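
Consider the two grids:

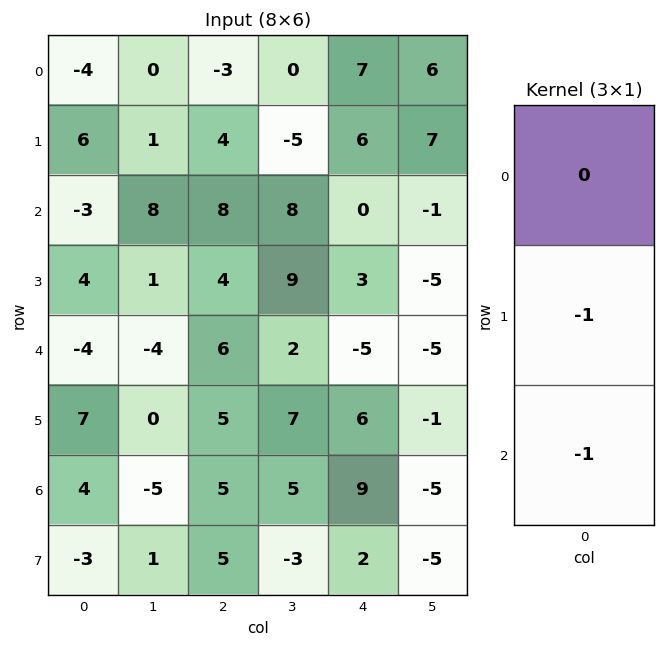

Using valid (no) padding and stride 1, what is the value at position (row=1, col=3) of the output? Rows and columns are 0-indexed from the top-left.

The receptive field on the input at this output position is [-5 / 8 / 9]. Elementwise product with the kernel and sum: 8·-1 + 9·-1.

-17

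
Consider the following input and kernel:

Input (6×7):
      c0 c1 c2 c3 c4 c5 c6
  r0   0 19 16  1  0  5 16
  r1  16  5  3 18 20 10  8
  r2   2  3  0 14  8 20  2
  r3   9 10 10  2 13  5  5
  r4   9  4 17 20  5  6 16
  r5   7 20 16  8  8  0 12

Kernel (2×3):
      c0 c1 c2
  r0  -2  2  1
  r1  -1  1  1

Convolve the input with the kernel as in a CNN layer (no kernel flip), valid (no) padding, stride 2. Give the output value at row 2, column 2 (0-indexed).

22

The receptive field on the input at this output position is [5 6 16 / 8 0 12]. Elementwise product with the kernel and sum: 5·-2 + 6·2 + 16·1 + 8·-1 + 0·1 + 12·1.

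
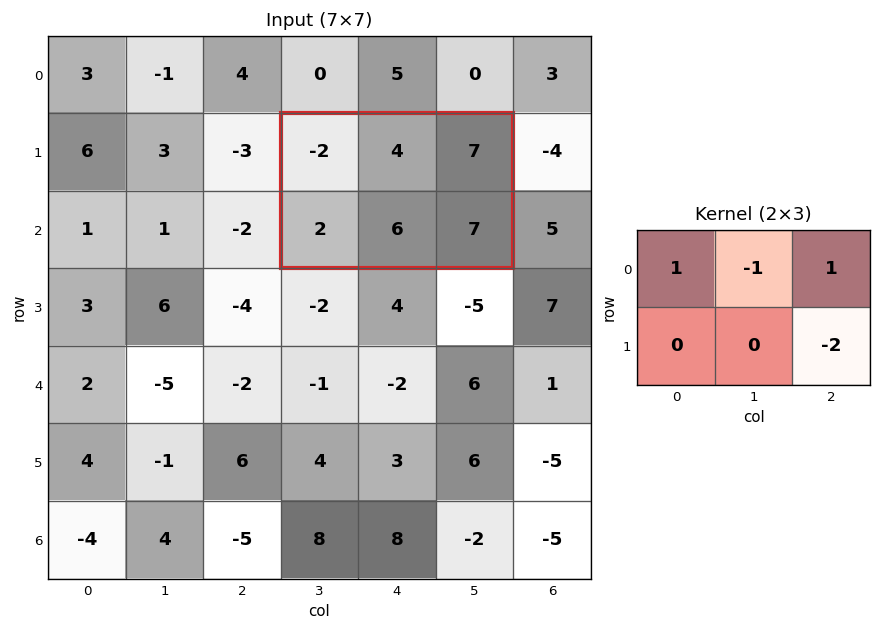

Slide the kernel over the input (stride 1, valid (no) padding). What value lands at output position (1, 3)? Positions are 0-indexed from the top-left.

-13

The receptive field on the input at this output position is [-2 4 7 / 2 6 7]. Elementwise product with the kernel and sum: -2·1 + 4·-1 + 7·1 + 7·-2.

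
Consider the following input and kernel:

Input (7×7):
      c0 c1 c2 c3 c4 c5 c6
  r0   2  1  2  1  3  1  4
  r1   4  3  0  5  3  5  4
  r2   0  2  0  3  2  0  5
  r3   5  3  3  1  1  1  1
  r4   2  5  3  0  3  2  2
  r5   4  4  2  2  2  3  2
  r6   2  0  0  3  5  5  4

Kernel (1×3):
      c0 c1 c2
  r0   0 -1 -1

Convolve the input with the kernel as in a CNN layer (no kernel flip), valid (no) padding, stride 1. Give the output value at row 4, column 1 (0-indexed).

-3

The receptive field on the input at this output position is [5 3 0]. Elementwise product with the kernel and sum: 3·-1 + 0·-1.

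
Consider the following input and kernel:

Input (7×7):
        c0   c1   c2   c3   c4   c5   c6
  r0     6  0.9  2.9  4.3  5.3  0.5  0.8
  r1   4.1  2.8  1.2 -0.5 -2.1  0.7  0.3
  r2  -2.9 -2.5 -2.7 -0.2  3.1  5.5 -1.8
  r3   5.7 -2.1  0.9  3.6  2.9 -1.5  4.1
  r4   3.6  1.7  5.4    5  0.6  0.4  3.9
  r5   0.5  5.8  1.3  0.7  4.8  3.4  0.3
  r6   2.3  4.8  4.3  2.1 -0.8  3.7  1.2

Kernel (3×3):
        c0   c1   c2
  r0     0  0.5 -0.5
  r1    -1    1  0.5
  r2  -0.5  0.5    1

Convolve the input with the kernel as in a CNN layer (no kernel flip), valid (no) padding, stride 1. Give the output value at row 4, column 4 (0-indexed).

0.45

The receptive field on the input at this output position is [0.6 0.4 3.9 / 4.8 3.4 0.3 / -0.8 3.7 1.2]. Elementwise product with the kernel and sum: 0.4·0.5 + 3.9·-0.5 + 4.8·-1 + 3.4·1 + 0.3·0.5 + -0.8·-0.5 + 3.7·0.5 + 1.2·1.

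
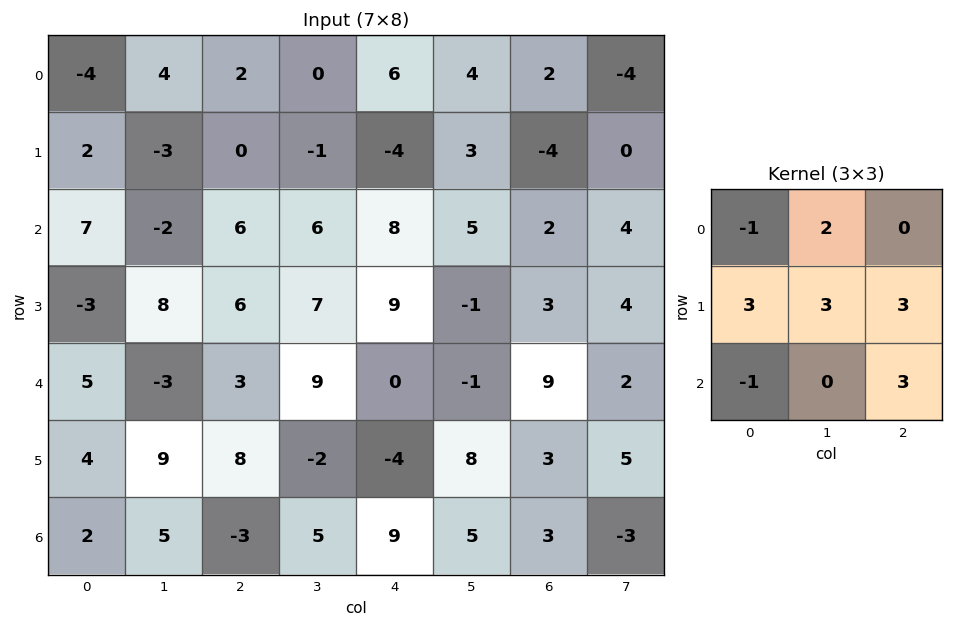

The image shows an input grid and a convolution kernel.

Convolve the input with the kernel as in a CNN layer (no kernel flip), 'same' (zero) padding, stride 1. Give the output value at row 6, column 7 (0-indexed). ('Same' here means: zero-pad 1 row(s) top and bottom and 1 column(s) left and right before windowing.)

The receptive field on the zero-padded input at this output position is [3 5 0 / 3 -3 0 / 0 0 0]. Elementwise product with the kernel and sum: 3·-1 + 5·2 + 3·3 + -3·3 + 0·3 + 0·-1 + 0·3.

7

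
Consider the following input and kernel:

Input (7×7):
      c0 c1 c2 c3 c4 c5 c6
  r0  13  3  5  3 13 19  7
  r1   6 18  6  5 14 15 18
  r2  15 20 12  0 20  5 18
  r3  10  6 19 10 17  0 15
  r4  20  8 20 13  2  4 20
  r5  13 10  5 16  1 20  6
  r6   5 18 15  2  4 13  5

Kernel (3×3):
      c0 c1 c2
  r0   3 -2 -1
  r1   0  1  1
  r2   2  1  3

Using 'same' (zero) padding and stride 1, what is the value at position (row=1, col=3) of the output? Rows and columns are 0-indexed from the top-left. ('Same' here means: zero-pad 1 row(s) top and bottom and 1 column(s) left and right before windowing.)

99

The receptive field on the zero-padded input at this output position is [5 3 13 / 6 5 14 / 12 0 20]. Elementwise product with the kernel and sum: 5·3 + 3·-2 + 13·-1 + 5·1 + 14·1 + 12·2 + 0·1 + 20·3.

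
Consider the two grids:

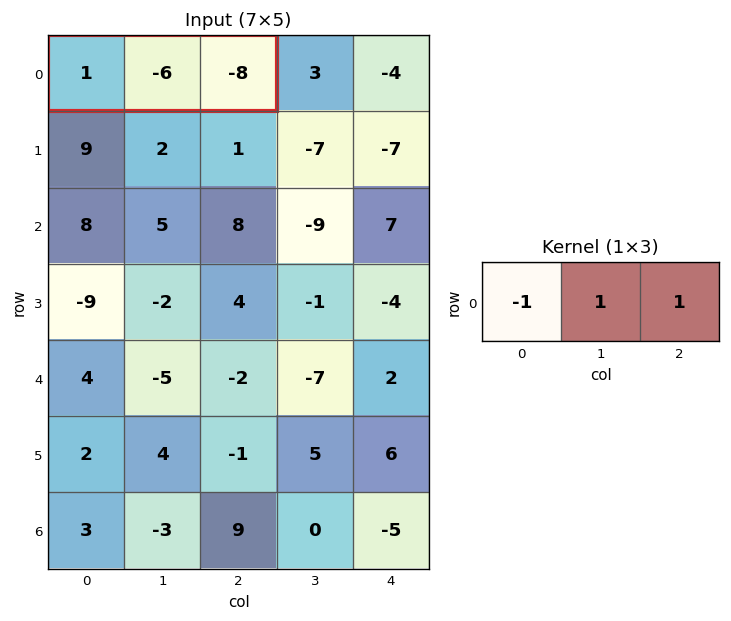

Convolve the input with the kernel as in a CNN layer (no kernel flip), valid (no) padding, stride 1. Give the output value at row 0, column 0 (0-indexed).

-15

The receptive field on the input at this output position is [1 -6 -8]. Elementwise product with the kernel and sum: 1·-1 + -6·1 + -8·1.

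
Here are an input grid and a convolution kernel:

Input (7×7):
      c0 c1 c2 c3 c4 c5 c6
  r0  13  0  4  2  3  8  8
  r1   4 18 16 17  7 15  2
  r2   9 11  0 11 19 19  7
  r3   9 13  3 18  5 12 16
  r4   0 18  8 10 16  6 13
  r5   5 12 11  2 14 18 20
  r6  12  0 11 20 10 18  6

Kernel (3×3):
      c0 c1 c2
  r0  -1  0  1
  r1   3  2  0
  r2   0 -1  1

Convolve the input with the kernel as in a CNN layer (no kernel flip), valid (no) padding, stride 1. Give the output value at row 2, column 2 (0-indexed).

70

The receptive field on the input at this output position is [0 11 19 / 3 18 5 / 8 10 16]. Elementwise product with the kernel and sum: 0·-1 + 19·1 + 3·3 + 18·2 + 10·-1 + 16·1.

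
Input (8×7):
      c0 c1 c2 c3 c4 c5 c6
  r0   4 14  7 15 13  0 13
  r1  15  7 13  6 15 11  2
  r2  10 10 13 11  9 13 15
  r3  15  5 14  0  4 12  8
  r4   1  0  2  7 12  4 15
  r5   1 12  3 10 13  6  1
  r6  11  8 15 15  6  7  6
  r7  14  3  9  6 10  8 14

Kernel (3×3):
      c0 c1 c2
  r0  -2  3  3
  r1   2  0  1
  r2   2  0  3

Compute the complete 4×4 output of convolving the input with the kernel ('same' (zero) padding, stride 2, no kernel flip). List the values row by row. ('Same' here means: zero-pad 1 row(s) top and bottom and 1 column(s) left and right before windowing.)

35 75 75 22
91 84 137 34
96 93 104 20
56 70 110 21

Output[0,0]: The receptive field on the zero-padded input at this output position is [0 0 0 / 0 4 14 / 0 15 7]. Elementwise product with the kernel and sum: 0·-2 + 0·3 + 0·3 + 0·2 + 14·1 + 0·2 + 7·3.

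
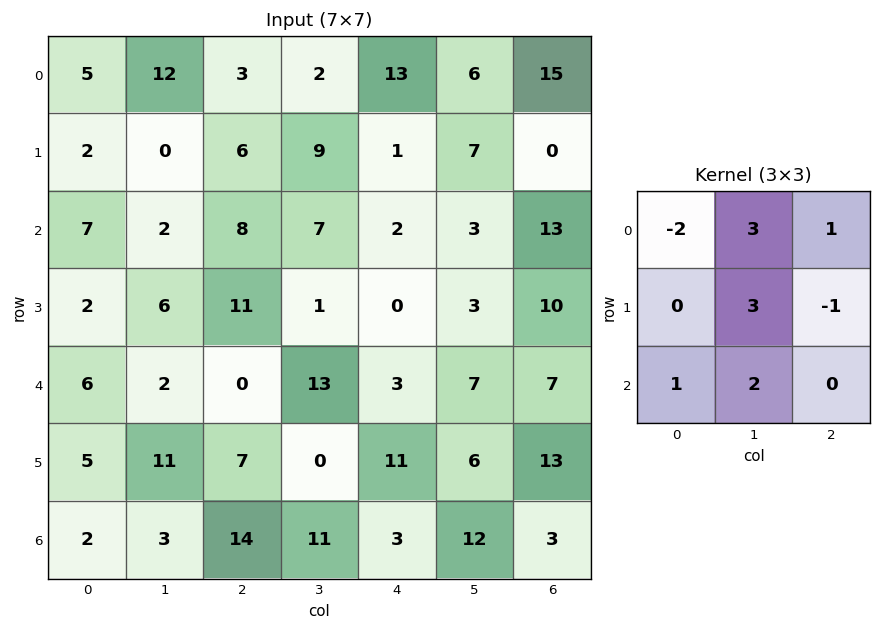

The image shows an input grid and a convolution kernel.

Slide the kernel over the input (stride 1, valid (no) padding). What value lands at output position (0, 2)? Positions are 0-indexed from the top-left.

The receptive field on the input at this output position is [3 2 13 / 6 9 1 / 8 7 2]. Elementwise product with the kernel and sum: 3·-2 + 2·3 + 13·1 + 9·3 + 1·-1 + 8·1 + 7·2.

61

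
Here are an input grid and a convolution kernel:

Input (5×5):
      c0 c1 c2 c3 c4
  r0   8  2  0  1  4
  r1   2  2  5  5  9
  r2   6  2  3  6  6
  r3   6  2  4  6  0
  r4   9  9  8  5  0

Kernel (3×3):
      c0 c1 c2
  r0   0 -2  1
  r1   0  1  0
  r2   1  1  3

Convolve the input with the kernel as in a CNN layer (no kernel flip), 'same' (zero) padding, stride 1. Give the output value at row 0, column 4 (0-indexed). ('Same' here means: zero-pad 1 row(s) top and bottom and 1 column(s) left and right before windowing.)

The receptive field on the zero-padded input at this output position is [0 0 0 / 1 4 0 / 5 9 0]. Elementwise product with the kernel and sum: 0·-2 + 0·1 + 4·1 + 5·1 + 9·1 + 0·3.

18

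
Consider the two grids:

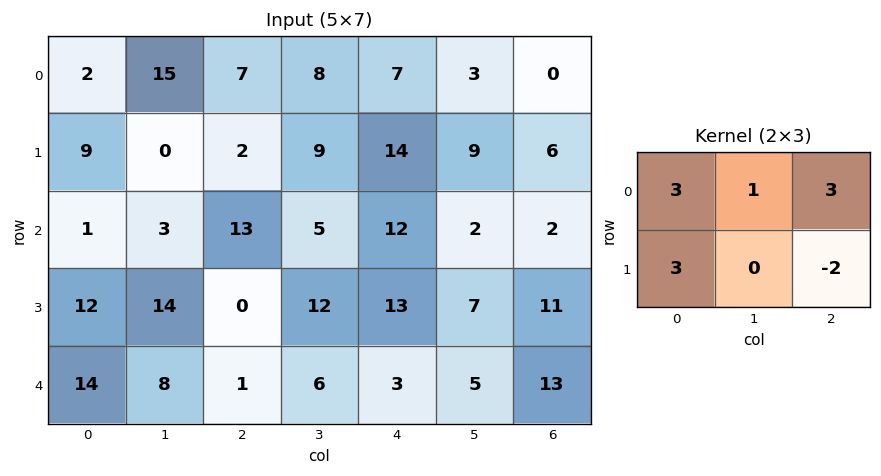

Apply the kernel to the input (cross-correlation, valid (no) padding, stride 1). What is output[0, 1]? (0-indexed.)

The receptive field on the input at this output position is [15 7 8 / 0 2 9]. Elementwise product with the kernel and sum: 15·3 + 7·1 + 8·3 + 0·3 + 9·-2.

58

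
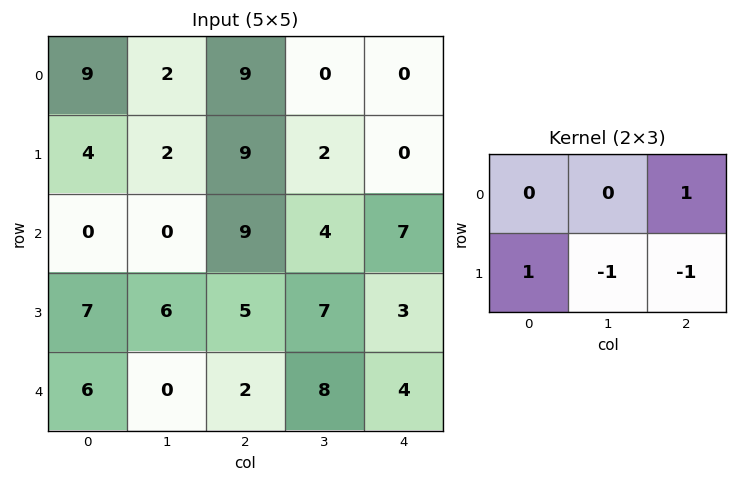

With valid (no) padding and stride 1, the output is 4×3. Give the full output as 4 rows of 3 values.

Output[0,0]: The receptive field on the input at this output position is [9 2 9 / 4 2 9]. Elementwise product with the kernel and sum: 9·1 + 4·1 + 2·-1 + 9·-1.
Output[0,1]: The receptive field on the input at this output position is [2 9 0 / 2 9 2]. Elementwise product with the kernel and sum: 0·1 + 2·1 + 9·-1 + 2·-1.

2 -9 7
0 -11 -2
5 -2 2
9 -3 -7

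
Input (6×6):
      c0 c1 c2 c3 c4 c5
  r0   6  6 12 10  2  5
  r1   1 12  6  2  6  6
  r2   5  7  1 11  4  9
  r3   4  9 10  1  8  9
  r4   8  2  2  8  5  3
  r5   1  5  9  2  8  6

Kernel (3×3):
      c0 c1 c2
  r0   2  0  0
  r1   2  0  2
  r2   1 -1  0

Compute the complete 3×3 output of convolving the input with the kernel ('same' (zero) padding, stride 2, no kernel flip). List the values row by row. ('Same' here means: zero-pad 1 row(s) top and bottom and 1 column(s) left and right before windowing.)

11 38 26
10 59 37
3 34 18

Output[0,0]: The receptive field on the zero-padded input at this output position is [0 0 0 / 0 6 6 / 0 1 12]. Elementwise product with the kernel and sum: 0·2 + 0·2 + 6·2 + 0·1 + 1·-1.
Output[0,1]: The receptive field on the zero-padded input at this output position is [0 0 0 / 6 12 10 / 12 6 2]. Elementwise product with the kernel and sum: 0·2 + 6·2 + 10·2 + 12·1 + 6·-1.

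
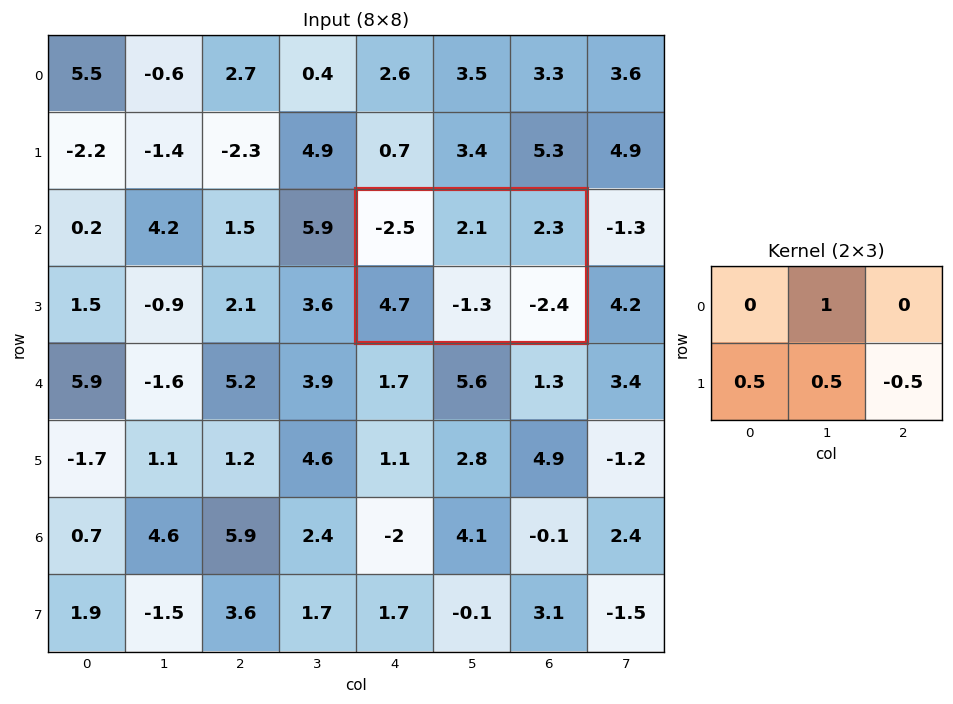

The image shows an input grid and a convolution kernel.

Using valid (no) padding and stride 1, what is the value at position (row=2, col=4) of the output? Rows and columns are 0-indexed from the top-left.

5

The receptive field on the input at this output position is [-2.5 2.1 2.3 / 4.7 -1.3 -2.4]. Elementwise product with the kernel and sum: 2.1·1 + 4.7·0.5 + -1.3·0.5 + -2.4·-0.5.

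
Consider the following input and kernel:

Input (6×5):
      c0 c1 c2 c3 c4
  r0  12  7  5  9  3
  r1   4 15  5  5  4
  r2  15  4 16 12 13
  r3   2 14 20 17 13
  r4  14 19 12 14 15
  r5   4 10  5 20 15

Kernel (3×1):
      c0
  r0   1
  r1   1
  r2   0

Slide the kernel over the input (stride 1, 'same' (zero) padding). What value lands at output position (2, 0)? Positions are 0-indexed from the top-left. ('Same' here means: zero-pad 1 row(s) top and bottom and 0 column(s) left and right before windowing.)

The receptive field on the zero-padded input at this output position is [4 / 15 / 2]. Elementwise product with the kernel and sum: 4·1 + 15·1.

19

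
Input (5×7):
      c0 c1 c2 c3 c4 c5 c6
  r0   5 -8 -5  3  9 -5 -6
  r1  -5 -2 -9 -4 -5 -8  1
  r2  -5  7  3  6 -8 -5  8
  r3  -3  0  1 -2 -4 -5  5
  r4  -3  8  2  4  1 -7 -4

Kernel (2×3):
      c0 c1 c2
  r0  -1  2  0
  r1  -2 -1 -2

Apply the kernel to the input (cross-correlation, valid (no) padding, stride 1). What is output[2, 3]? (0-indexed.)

The receptive field on the input at this output position is [6 -8 -5 / -2 -4 -5]. Elementwise product with the kernel and sum: 6·-1 + -8·2 + -2·-2 + -4·-1 + -5·-2.

-4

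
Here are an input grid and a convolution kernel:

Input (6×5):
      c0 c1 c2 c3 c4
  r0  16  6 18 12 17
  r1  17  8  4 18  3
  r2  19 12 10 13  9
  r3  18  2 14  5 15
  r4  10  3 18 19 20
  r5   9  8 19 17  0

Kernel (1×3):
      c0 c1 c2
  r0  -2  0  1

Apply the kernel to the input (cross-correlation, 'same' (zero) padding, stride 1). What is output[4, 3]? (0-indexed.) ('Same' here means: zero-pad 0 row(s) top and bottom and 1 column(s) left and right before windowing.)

-16

The receptive field on the zero-padded input at this output position is [18 19 20]. Elementwise product with the kernel and sum: 18·-2 + 20·1.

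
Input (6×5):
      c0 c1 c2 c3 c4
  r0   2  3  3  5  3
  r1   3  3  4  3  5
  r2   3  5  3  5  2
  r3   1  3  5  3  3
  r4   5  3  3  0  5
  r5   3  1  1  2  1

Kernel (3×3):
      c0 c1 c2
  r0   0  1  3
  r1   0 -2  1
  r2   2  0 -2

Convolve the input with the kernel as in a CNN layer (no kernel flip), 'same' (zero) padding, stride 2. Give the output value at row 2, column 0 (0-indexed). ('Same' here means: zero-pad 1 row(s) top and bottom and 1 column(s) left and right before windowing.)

1

The receptive field on the zero-padded input at this output position is [0 1 3 / 0 5 3 / 0 3 1]. Elementwise product with the kernel and sum: 1·1 + 3·3 + 5·-2 + 3·1 + 0·2 + 1·-2.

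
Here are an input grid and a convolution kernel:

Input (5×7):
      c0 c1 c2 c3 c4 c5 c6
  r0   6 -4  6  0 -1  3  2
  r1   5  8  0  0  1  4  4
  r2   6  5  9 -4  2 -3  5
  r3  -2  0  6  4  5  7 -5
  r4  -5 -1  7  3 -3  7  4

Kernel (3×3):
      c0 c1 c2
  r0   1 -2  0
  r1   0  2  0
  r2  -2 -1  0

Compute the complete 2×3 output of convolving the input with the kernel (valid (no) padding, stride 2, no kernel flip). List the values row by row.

13 -8 0
7 8 21

Output[0,0]: The receptive field on the input at this output position is [6 -4 6 / 5 8 0 / 6 5 9]. Elementwise product with the kernel and sum: 6·1 + -4·-2 + 8·2 + 6·-2 + 5·-1.
Output[0,1]: The receptive field on the input at this output position is [6 0 -1 / 0 0 1 / 9 -4 2]. Elementwise product with the kernel and sum: 6·1 + 0·-2 + 0·2 + 9·-2 + -4·-1.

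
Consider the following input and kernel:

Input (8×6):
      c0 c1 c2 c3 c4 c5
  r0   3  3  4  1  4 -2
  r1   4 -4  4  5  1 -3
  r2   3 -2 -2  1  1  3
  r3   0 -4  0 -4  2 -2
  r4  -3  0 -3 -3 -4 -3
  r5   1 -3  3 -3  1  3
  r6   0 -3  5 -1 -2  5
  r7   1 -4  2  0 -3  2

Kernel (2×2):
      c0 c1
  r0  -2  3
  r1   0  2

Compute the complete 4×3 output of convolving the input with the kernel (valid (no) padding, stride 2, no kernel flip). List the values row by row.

Output[0,0]: The receptive field on the input at this output position is [3 3 / 4 -4]. Elementwise product with the kernel and sum: 3·-2 + 3·3 + -4·2.

-5 5 -20
-20 -1 3
0 -9 5
-17 -13 23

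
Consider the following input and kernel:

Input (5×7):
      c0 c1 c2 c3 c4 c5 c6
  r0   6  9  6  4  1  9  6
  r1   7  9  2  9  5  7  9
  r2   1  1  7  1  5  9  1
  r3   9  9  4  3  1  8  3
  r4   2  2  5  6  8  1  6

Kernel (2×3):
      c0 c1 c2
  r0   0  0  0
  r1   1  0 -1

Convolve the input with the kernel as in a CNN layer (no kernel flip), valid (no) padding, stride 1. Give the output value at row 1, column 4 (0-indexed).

The receptive field on the input at this output position is [5 7 9 / 5 9 1]. Elementwise product with the kernel and sum: 5·1 + 1·-1.

4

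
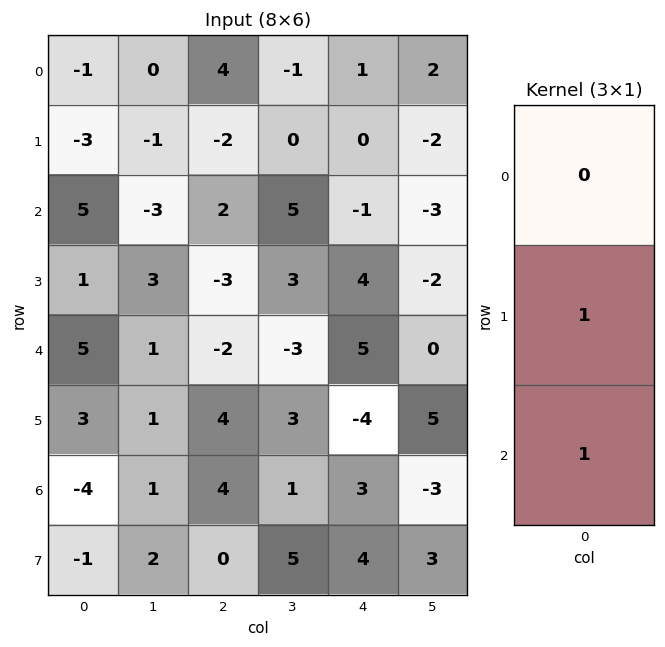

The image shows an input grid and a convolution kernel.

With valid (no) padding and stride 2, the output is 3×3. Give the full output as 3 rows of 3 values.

2 0 -1
6 -5 9
-1 8 -1

Output[0,0]: The receptive field on the input at this output position is [-1 / -3 / 5]. Elementwise product with the kernel and sum: -3·1 + 5·1.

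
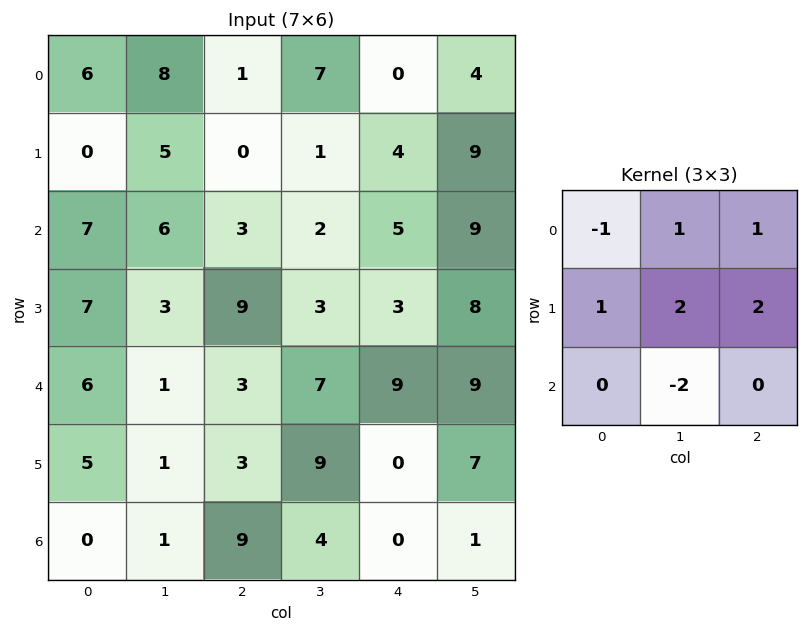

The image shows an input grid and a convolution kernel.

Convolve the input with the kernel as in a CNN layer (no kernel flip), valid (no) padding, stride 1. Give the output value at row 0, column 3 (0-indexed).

The receptive field on the input at this output position is [7 0 4 / 1 4 9 / 2 5 9]. Elementwise product with the kernel and sum: 7·-1 + 0·1 + 4·1 + 1·1 + 4·2 + 9·2 + 5·-2.

14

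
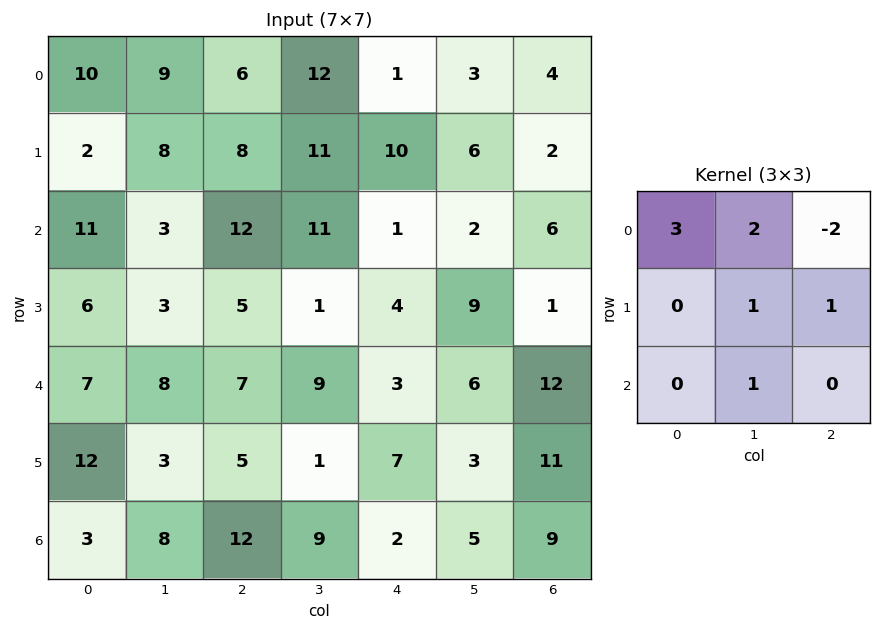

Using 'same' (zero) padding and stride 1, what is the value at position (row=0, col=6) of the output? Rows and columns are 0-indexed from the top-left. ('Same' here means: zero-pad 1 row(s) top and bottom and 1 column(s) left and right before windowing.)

6

The receptive field on the zero-padded input at this output position is [0 0 0 / 3 4 0 / 6 2 0]. Elementwise product with the kernel and sum: 0·3 + 0·2 + 0·-2 + 4·1 + 0·1 + 2·1.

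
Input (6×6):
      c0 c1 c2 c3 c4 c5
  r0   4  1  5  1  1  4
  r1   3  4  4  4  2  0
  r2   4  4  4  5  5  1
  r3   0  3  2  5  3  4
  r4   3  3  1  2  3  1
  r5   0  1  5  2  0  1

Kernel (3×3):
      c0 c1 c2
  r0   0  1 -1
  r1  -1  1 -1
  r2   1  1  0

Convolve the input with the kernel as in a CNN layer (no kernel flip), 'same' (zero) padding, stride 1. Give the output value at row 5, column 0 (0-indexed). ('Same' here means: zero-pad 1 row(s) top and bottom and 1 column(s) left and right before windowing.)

-1

The receptive field on the zero-padded input at this output position is [0 3 3 / 0 0 1 / 0 0 0]. Elementwise product with the kernel and sum: 3·1 + 3·-1 + 0·-1 + 0·1 + 1·-1 + 0·1 + 0·1.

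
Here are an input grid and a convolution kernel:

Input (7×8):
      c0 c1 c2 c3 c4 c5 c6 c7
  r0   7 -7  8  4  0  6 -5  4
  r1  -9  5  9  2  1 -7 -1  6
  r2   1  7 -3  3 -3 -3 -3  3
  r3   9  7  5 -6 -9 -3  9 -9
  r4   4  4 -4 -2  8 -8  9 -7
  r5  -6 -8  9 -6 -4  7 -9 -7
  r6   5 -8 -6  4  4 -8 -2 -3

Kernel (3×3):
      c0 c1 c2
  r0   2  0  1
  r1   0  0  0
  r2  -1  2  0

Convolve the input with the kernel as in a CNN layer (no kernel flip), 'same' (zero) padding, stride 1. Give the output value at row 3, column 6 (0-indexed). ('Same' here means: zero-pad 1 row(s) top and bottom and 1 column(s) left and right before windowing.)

23

The receptive field on the zero-padded input at this output position is [-3 -3 3 / -3 9 -9 / -8 9 -7]. Elementwise product with the kernel and sum: -3·2 + 3·1 + -8·-1 + 9·2.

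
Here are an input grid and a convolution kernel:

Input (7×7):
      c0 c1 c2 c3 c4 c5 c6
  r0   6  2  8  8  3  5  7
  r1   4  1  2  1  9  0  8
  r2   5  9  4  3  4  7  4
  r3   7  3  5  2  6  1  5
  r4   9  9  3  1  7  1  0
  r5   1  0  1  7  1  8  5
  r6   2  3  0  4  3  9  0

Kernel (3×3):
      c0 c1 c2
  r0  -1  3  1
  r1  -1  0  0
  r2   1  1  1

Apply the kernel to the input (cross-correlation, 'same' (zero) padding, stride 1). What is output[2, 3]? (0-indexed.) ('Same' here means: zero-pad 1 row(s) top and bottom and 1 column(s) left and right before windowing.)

19

The receptive field on the zero-padded input at this output position is [2 1 9 / 4 3 4 / 5 2 6]. Elementwise product with the kernel and sum: 2·-1 + 1·3 + 9·1 + 4·-1 + 5·1 + 2·1 + 6·1.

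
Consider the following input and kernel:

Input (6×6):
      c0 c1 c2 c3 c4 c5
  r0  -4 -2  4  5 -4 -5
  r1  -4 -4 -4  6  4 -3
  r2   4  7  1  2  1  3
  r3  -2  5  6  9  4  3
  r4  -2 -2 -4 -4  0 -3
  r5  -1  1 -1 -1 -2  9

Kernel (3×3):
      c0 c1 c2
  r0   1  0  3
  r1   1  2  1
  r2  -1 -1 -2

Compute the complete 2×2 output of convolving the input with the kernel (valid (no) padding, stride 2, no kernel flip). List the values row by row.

-21 -1
33 40

Output[0,0]: The receptive field on the input at this output position is [-4 -2 4 / -4 -4 -4 / 4 7 1]. Elementwise product with the kernel and sum: -4·1 + 4·3 + -4·1 + -4·2 + -4·1 + 4·-1 + 7·-1 + 1·-2.
Output[0,1]: The receptive field on the input at this output position is [4 5 -4 / -4 6 4 / 1 2 1]. Elementwise product with the kernel and sum: 4·1 + -4·3 + -4·1 + 6·2 + 4·1 + 1·-1 + 2·-1 + 1·-2.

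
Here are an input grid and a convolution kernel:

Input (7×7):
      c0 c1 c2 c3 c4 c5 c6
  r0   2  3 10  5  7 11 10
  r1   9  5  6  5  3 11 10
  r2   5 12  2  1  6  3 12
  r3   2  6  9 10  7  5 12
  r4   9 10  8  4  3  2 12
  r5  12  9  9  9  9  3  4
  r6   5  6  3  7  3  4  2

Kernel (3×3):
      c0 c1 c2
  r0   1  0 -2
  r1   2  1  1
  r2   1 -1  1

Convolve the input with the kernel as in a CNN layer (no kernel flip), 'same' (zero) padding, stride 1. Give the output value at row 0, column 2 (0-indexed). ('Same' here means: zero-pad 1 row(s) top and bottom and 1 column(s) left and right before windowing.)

The receptive field on the zero-padded input at this output position is [0 0 0 / 3 10 5 / 5 6 5]. Elementwise product with the kernel and sum: 0·1 + 0·-2 + 3·2 + 10·1 + 5·1 + 5·1 + 6·-1 + 5·1.

25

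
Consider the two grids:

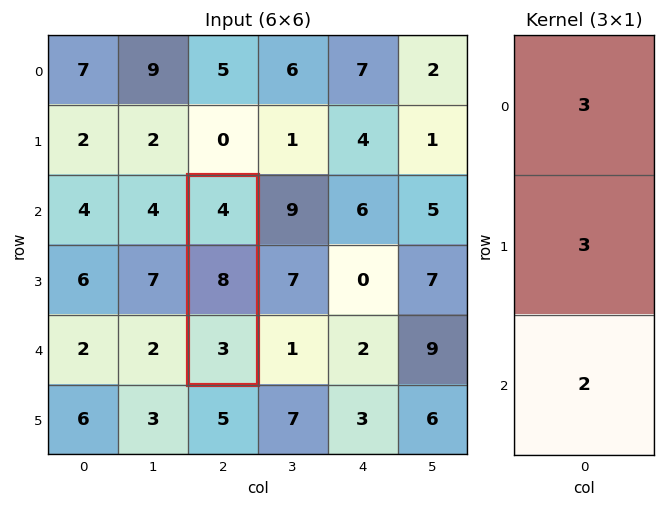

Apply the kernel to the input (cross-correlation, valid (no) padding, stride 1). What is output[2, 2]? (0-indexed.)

The receptive field on the input at this output position is [4 / 8 / 3]. Elementwise product with the kernel and sum: 4·3 + 8·3 + 3·2.

42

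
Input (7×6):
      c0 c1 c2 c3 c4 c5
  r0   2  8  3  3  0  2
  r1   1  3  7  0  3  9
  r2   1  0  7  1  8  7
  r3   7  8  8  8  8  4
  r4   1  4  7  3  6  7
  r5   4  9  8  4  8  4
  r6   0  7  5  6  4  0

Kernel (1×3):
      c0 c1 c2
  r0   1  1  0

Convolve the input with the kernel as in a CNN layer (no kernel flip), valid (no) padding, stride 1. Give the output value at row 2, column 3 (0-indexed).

9

The receptive field on the input at this output position is [1 8 7]. Elementwise product with the kernel and sum: 1·1 + 8·1.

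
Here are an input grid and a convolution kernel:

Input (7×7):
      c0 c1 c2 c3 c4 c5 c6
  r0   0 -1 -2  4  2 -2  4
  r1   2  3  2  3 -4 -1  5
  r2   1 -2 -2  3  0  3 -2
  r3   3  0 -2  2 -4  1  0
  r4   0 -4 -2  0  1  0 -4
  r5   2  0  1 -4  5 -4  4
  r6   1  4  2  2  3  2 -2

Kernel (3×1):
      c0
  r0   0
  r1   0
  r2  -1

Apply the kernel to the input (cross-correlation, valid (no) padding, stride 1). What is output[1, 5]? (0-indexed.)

-1

The receptive field on the input at this output position is [-1 / 3 / 1]. Elementwise product with the kernel and sum: 1·-1.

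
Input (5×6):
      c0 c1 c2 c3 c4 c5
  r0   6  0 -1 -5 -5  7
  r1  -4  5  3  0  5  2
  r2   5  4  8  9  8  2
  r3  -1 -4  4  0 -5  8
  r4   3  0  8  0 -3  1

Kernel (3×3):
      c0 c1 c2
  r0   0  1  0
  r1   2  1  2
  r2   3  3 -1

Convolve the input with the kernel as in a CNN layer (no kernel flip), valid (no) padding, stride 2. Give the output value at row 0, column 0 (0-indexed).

The receptive field on the input at this output position is [6 0 -1 / -4 5 3 / 5 4 8]. Elementwise product with the kernel and sum: 0·1 + -4·2 + 5·1 + 3·2 + 5·3 + 4·3 + 8·-1.

22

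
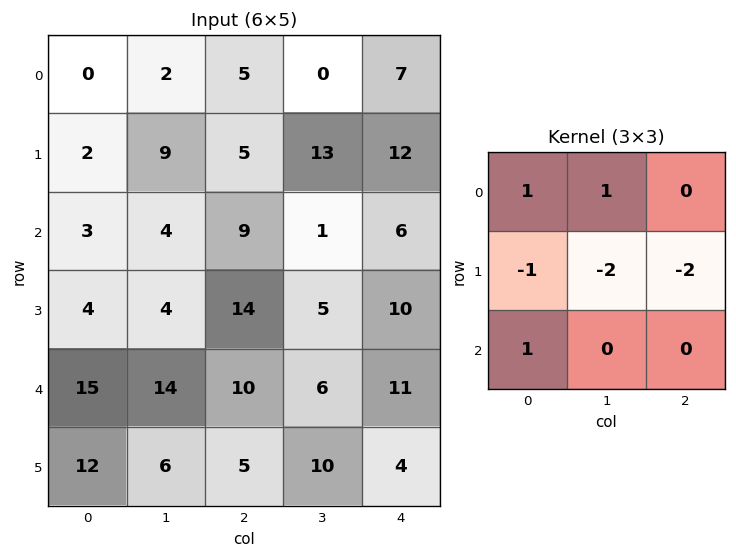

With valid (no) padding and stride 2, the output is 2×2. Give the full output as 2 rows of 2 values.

Output[0,0]: The receptive field on the input at this output position is [0 2 5 / 2 9 5 / 3 4 9]. Elementwise product with the kernel and sum: 0·1 + 2·1 + 2·-1 + 9·-2 + 5·-2 + 3·1.

-25 -41
-18 -24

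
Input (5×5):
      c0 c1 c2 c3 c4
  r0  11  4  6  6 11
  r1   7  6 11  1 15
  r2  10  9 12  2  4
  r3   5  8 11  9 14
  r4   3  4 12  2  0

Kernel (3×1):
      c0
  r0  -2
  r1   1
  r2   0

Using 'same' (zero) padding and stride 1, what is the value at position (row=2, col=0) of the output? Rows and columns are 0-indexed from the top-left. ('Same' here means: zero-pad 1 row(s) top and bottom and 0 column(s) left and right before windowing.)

-4

The receptive field on the zero-padded input at this output position is [7 / 10 / 5]. Elementwise product with the kernel and sum: 7·-2 + 10·1.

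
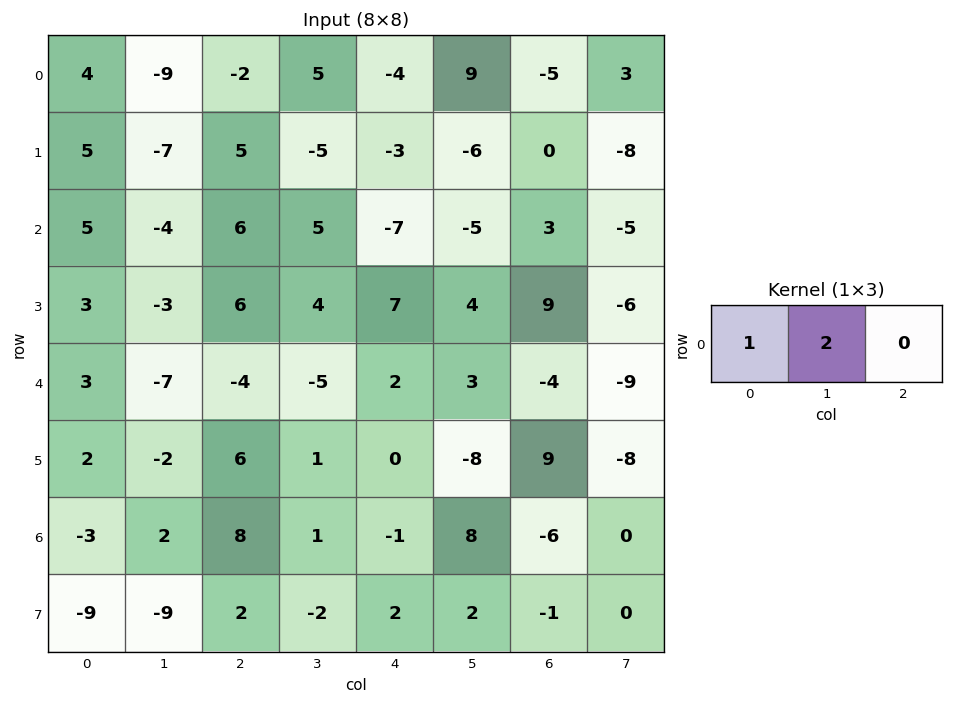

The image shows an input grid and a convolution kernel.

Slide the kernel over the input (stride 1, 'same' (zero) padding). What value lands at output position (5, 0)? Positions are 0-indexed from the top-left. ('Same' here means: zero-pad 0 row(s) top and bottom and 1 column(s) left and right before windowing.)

4

The receptive field on the zero-padded input at this output position is [0 2 -2]. Elementwise product with the kernel and sum: 0·1 + 2·2.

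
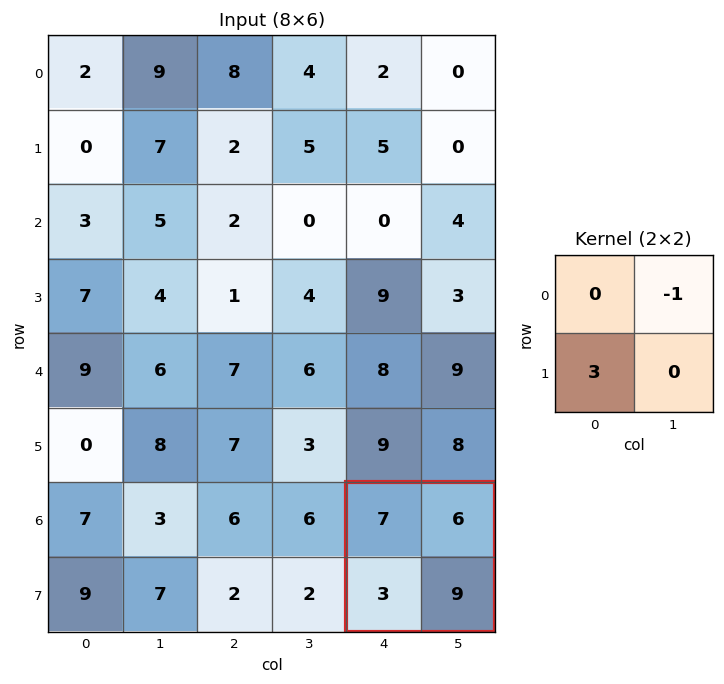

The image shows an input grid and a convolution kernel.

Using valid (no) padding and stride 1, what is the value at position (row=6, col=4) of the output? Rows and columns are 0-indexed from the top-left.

The receptive field on the input at this output position is [7 6 / 3 9]. Elementwise product with the kernel and sum: 6·-1 + 3·3.

3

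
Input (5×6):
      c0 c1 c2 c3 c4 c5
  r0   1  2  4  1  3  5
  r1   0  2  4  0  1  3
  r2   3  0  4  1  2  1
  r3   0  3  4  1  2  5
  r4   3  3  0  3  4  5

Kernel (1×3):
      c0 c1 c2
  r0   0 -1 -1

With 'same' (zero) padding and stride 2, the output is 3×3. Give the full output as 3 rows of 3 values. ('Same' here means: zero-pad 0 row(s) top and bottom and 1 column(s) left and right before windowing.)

-3 -5 -8
-3 -5 -3
-6 -3 -9

Output[0,0]: The receptive field on the zero-padded input at this output position is [0 1 2]. Elementwise product with the kernel and sum: 1·-1 + 2·-1.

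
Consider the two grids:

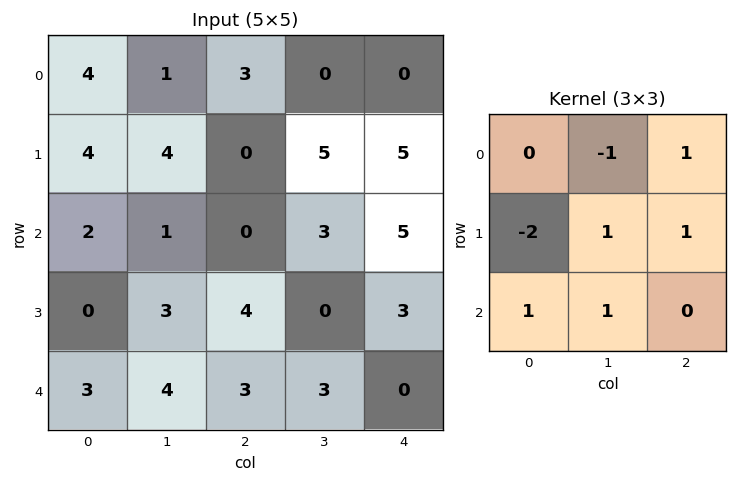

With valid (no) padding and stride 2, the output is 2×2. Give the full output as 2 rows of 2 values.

1 13
13 3

Output[0,0]: The receptive field on the input at this output position is [4 1 3 / 4 4 0 / 2 1 0]. Elementwise product with the kernel and sum: 1·-1 + 3·1 + 4·-2 + 4·1 + 0·1 + 2·1 + 1·1.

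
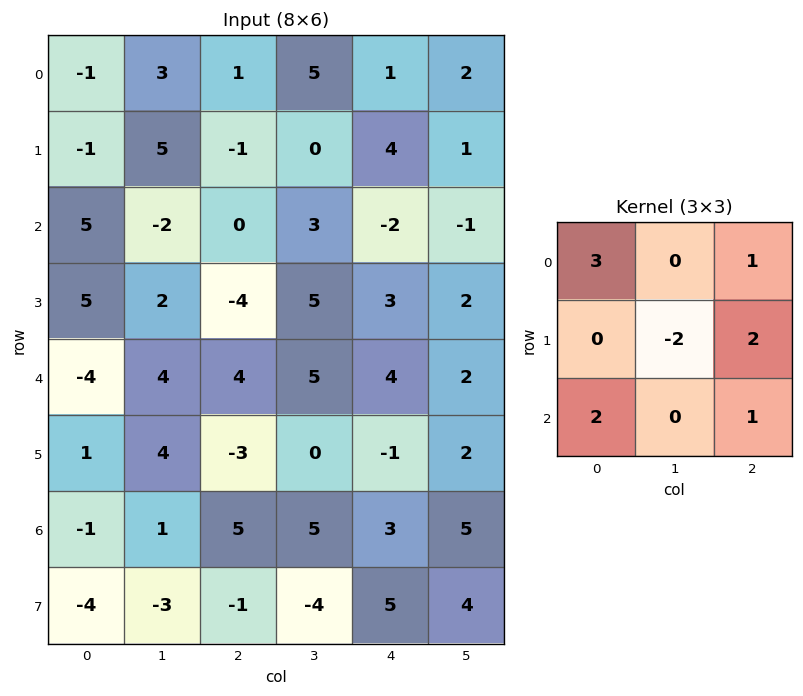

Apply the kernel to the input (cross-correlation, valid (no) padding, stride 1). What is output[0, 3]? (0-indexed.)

16

The receptive field on the input at this output position is [5 1 2 / 0 4 1 / 3 -2 -1]. Elementwise product with the kernel and sum: 5·3 + 2·1 + 4·-2 + 1·2 + 3·2 + -1·1.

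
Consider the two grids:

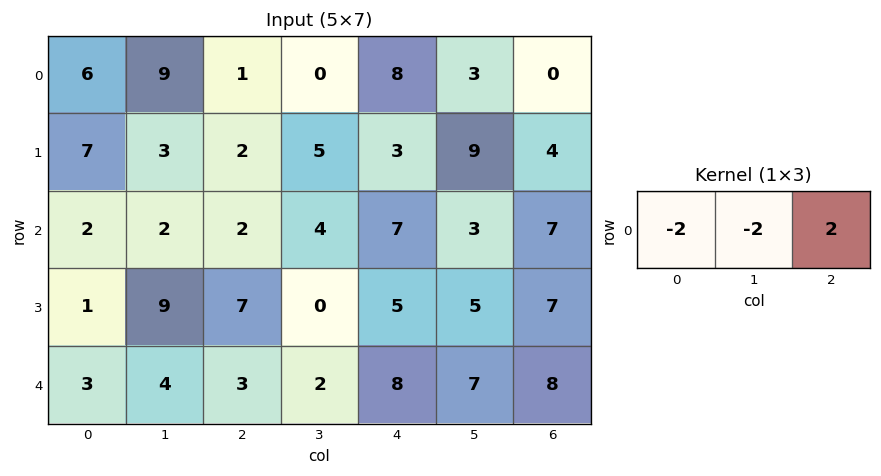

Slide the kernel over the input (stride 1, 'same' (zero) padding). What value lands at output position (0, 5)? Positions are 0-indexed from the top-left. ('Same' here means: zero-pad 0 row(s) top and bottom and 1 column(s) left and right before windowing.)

-22

The receptive field on the zero-padded input at this output position is [8 3 0]. Elementwise product with the kernel and sum: 8·-2 + 3·-2 + 0·2.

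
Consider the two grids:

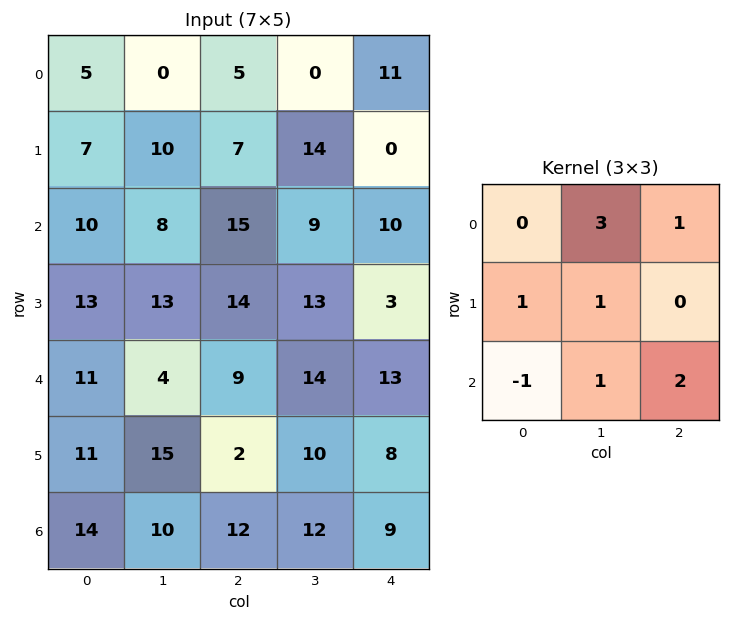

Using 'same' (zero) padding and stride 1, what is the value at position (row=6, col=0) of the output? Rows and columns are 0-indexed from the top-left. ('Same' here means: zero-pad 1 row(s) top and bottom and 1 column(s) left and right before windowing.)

62

The receptive field on the zero-padded input at this output position is [0 11 15 / 0 14 10 / 0 0 0]. Elementwise product with the kernel and sum: 11·3 + 15·1 + 0·1 + 14·1 + 0·-1 + 0·1 + 0·2.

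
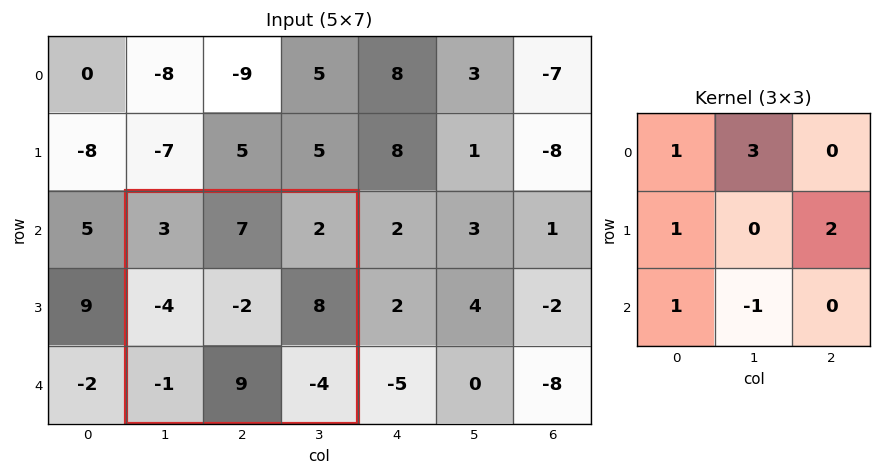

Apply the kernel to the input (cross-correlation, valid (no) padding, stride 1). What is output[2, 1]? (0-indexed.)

The receptive field on the input at this output position is [3 7 2 / -4 -2 8 / -1 9 -4]. Elementwise product with the kernel and sum: 3·1 + 7·3 + -4·1 + 8·2 + -1·1 + 9·-1.

26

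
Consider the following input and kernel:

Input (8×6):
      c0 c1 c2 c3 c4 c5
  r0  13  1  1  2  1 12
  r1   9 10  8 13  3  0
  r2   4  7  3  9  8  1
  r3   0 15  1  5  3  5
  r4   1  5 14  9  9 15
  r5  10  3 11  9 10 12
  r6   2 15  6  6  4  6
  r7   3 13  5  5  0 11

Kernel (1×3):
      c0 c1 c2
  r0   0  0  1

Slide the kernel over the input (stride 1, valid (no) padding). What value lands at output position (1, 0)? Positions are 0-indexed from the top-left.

The receptive field on the input at this output position is [9 10 8]. Elementwise product with the kernel and sum: 8·1.

8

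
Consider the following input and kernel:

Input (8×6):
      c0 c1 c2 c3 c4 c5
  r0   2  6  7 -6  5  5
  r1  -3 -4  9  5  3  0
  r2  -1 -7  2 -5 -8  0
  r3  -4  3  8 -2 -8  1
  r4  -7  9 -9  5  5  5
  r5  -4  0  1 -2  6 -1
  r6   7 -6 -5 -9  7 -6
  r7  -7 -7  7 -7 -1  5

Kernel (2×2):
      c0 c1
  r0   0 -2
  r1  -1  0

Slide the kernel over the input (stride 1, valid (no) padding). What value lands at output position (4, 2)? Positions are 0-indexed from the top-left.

The receptive field on the input at this output position is [-9 5 / 1 -2]. Elementwise product with the kernel and sum: 5·-2 + 1·-1.

-11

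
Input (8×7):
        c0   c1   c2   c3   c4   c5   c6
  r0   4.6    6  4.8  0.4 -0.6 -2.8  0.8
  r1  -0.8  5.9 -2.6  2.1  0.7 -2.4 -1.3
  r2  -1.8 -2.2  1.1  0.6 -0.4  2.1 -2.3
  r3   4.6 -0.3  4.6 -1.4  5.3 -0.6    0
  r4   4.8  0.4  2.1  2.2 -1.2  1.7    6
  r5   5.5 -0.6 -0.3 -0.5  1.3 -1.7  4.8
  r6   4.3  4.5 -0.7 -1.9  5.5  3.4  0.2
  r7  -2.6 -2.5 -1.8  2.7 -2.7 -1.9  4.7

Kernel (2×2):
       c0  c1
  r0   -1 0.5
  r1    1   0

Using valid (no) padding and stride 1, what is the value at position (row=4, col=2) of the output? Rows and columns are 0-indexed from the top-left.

-1.3

The receptive field on the input at this output position is [2.1 2.2 / -0.3 -0.5]. Elementwise product with the kernel and sum: 2.1·-1 + 2.2·0.5 + -0.3·1.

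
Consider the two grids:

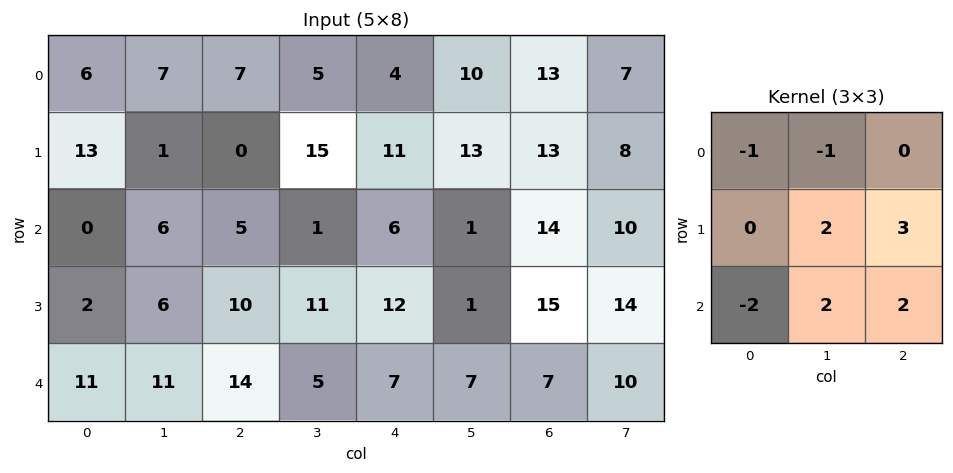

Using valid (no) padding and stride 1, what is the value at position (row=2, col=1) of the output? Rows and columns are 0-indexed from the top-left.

58

The receptive field on the input at this output position is [6 5 1 / 6 10 11 / 11 14 5]. Elementwise product with the kernel and sum: 6·-1 + 5·-1 + 10·2 + 11·3 + 11·-2 + 14·2 + 5·2.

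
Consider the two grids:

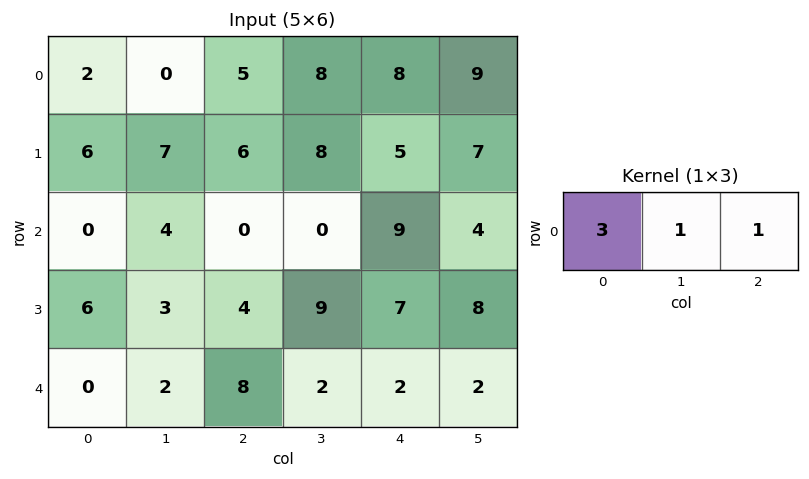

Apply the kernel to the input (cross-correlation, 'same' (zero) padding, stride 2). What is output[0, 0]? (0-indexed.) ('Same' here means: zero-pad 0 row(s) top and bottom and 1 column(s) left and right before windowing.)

2

The receptive field on the zero-padded input at this output position is [0 2 0]. Elementwise product with the kernel and sum: 0·3 + 2·1 + 0·1.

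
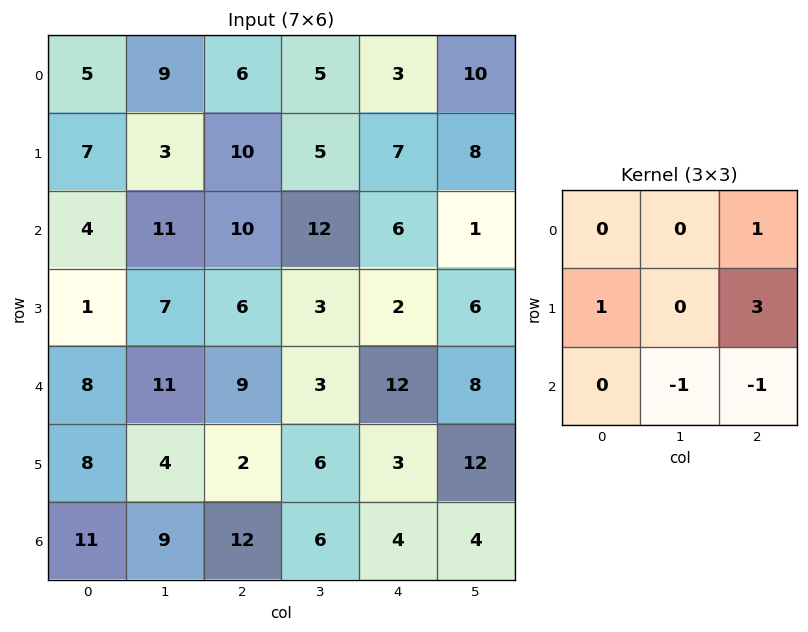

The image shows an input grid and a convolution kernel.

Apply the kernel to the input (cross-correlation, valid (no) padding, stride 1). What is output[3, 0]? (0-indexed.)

35

The receptive field on the input at this output position is [1 7 6 / 8 11 9 / 8 4 2]. Elementwise product with the kernel and sum: 6·1 + 8·1 + 9·3 + 4·-1 + 2·-1.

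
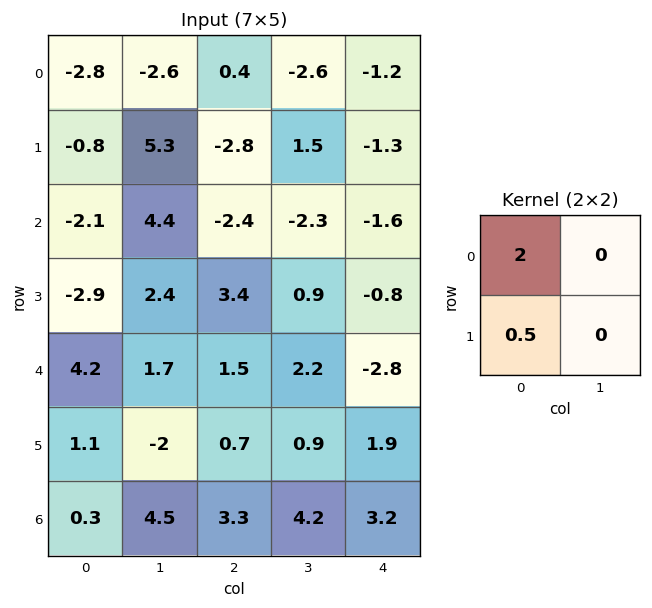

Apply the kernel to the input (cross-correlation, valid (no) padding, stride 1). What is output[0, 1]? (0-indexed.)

The receptive field on the input at this output position is [-2.6 0.4 / 5.3 -2.8]. Elementwise product with the kernel and sum: -2.6·2 + 5.3·0.5.

-2.55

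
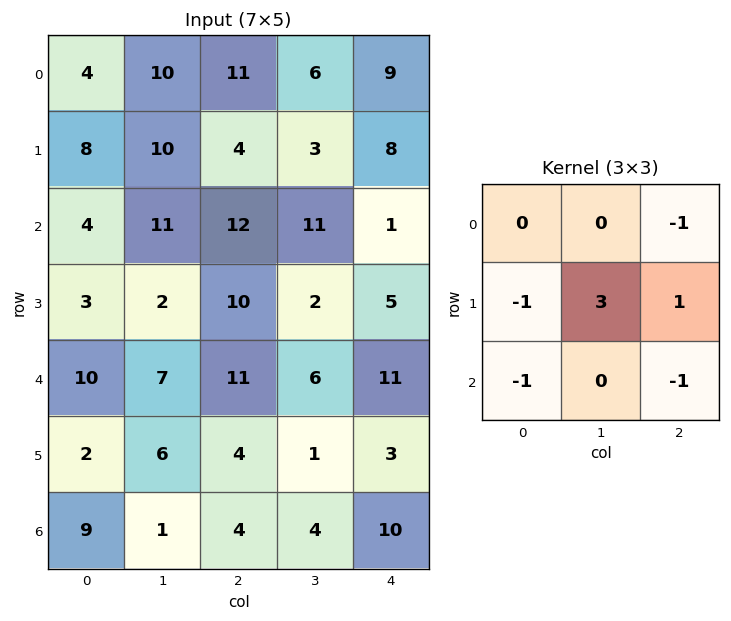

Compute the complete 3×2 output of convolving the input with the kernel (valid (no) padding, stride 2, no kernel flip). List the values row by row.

-1 -9
-20 -22
-4 -23

Output[0,0]: The receptive field on the input at this output position is [4 10 11 / 8 10 4 / 4 11 12]. Elementwise product with the kernel and sum: 11·-1 + 8·-1 + 10·3 + 4·1 + 4·-1 + 12·-1.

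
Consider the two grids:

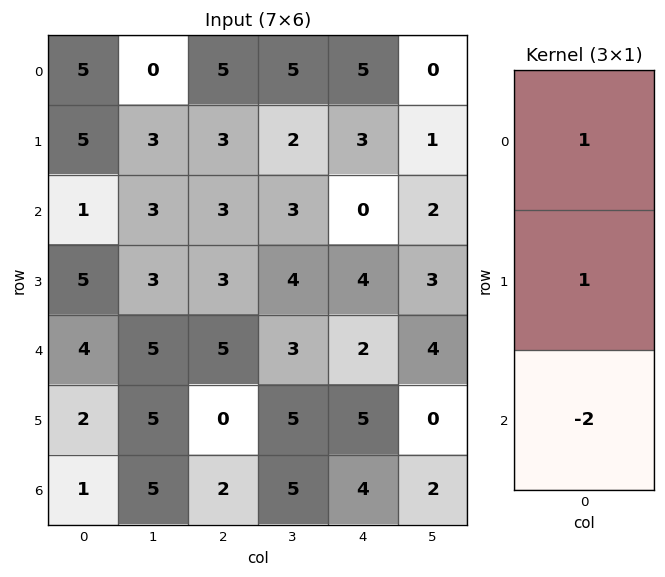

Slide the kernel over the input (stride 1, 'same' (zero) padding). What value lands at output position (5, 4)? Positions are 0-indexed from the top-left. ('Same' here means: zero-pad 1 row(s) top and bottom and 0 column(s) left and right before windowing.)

-1

The receptive field on the zero-padded input at this output position is [2 / 5 / 4]. Elementwise product with the kernel and sum: 2·1 + 5·1 + 4·-2.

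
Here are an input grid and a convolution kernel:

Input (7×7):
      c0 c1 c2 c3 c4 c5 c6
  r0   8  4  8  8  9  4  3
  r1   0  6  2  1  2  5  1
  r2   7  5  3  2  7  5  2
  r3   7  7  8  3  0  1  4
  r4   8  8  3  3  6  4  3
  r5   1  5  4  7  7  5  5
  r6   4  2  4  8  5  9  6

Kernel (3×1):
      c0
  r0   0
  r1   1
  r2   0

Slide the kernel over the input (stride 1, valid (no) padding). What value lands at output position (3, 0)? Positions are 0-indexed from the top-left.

8

The receptive field on the input at this output position is [7 / 8 / 1]. Elementwise product with the kernel and sum: 8·1.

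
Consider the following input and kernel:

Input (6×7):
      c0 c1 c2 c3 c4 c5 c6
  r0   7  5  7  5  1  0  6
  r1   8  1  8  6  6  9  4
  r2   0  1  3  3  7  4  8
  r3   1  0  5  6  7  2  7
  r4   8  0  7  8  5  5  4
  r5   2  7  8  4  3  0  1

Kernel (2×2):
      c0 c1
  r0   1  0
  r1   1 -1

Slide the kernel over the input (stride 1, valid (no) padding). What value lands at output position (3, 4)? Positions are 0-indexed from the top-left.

7

The receptive field on the input at this output position is [7 2 / 5 5]. Elementwise product with the kernel and sum: 7·1 + 5·1 + 5·-1.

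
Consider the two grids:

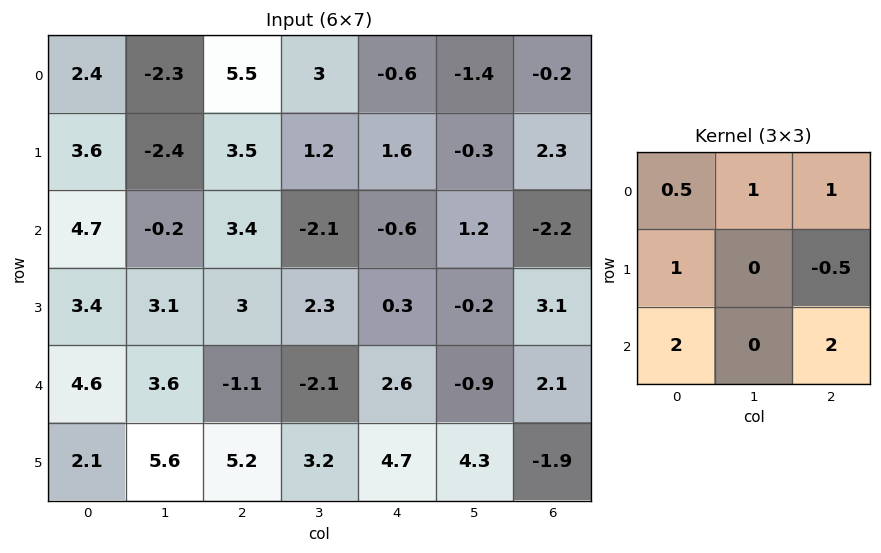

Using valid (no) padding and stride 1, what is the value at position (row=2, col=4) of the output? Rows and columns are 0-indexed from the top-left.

6.85

The receptive field on the input at this output position is [-0.6 1.2 -2.2 / 0.3 -0.2 3.1 / 2.6 -0.9 2.1]. Elementwise product with the kernel and sum: -0.6·0.5 + 1.2·1 + -2.2·1 + 0.3·1 + 3.1·-0.5 + 2.6·2 + 2.1·2.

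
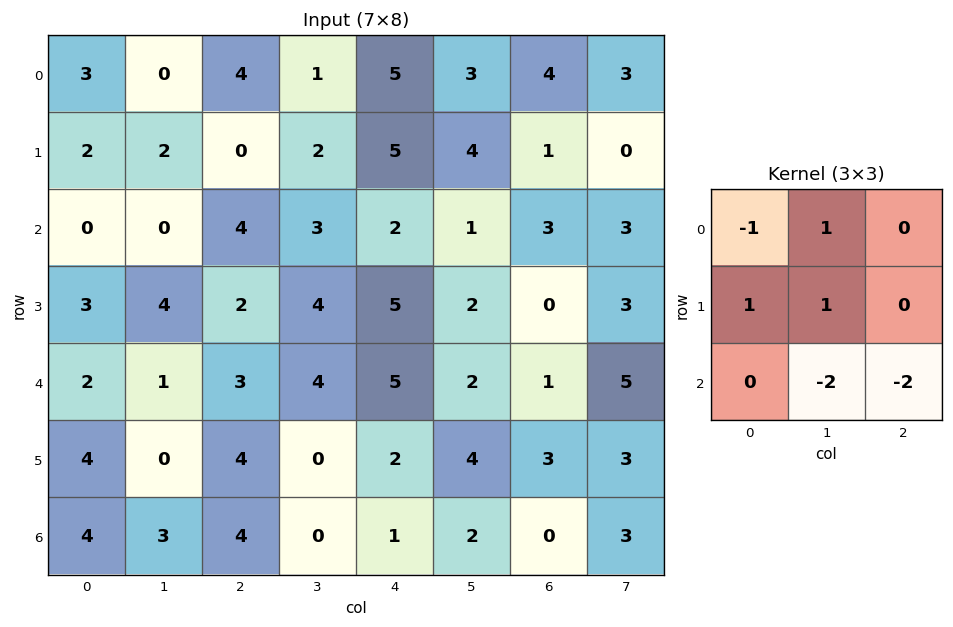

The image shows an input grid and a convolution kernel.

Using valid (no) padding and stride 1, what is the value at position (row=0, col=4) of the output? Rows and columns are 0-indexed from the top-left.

-1

The receptive field on the input at this output position is [5 3 4 / 5 4 1 / 2 1 3]. Elementwise product with the kernel and sum: 5·-1 + 3·1 + 5·1 + 4·1 + 1·-2 + 3·-2.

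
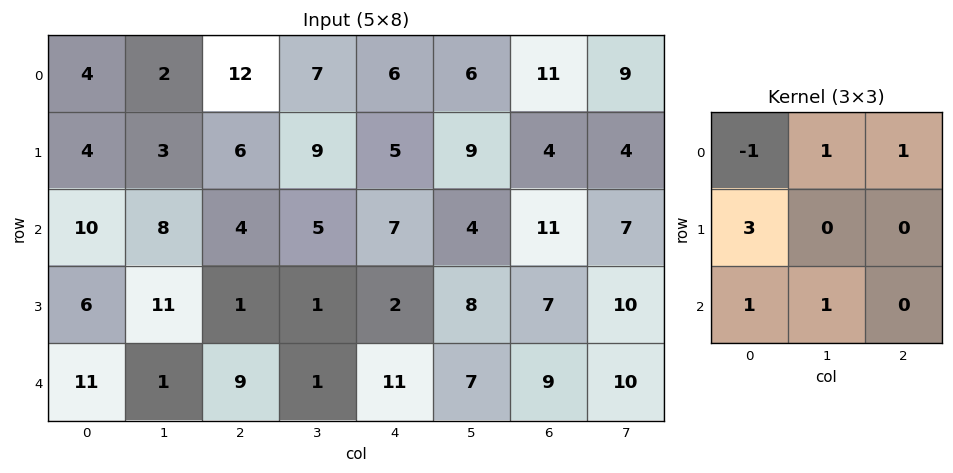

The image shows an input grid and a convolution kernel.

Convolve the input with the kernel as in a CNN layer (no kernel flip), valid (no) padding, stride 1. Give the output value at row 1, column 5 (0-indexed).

The receptive field on the input at this output position is [9 4 4 / 4 11 7 / 8 7 10]. Elementwise product with the kernel and sum: 9·-1 + 4·1 + 4·1 + 4·3 + 8·1 + 7·1.

26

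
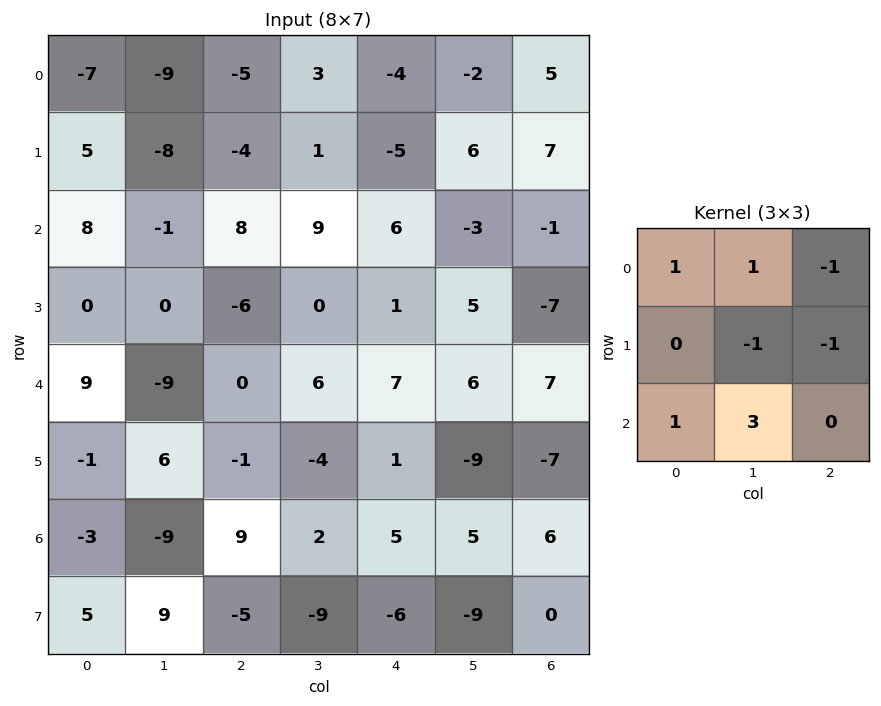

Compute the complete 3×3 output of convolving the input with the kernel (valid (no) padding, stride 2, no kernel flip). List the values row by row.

6 41 -27
-13 28 31
-35 17 42

Output[0,0]: The receptive field on the input at this output position is [-7 -9 -5 / 5 -8 -4 / 8 -1 8]. Elementwise product with the kernel and sum: -7·1 + -9·1 + -5·-1 + -8·-1 + -4·-1 + 8·1 + -1·3.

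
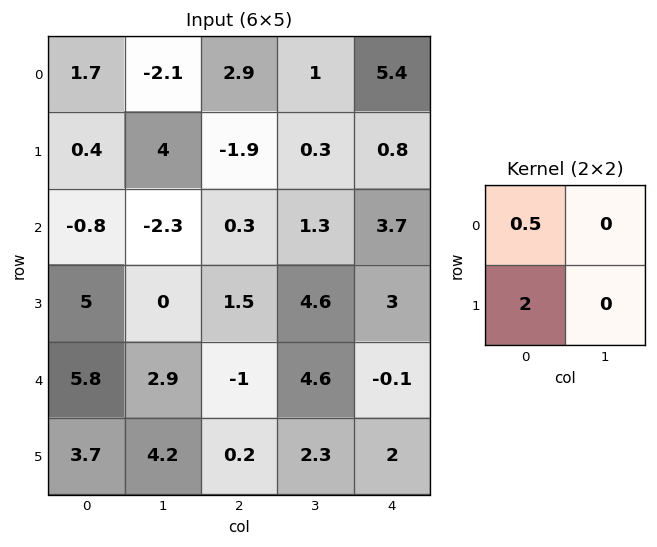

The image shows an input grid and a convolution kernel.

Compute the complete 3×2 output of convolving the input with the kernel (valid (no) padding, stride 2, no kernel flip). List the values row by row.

1.65 -2.35
9.6 3.15
10.3 -0.1

Output[0,0]: The receptive field on the input at this output position is [1.7 -2.1 / 0.4 4]. Elementwise product with the kernel and sum: 1.7·0.5 + 0.4·2.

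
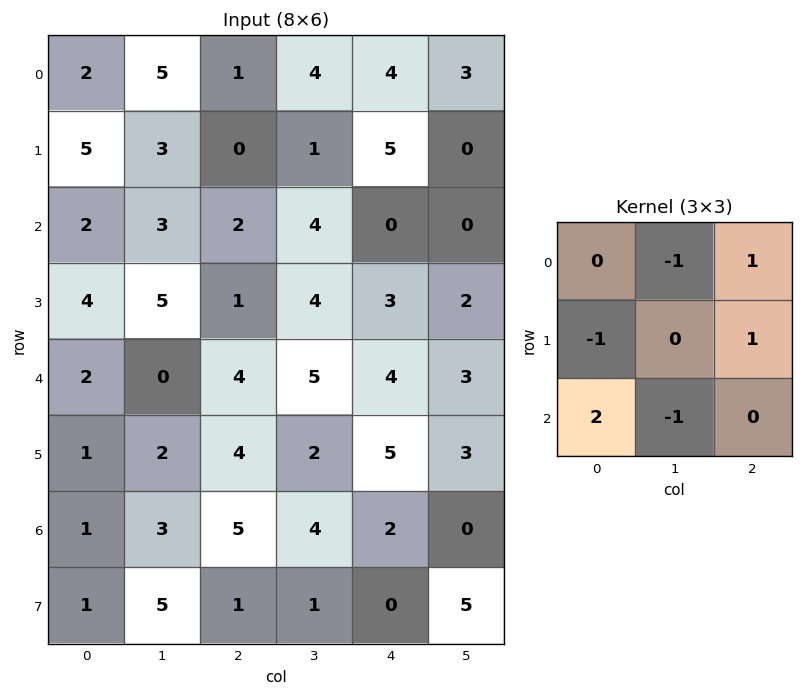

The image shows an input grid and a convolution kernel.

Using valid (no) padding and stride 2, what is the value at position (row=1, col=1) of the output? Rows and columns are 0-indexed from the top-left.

1

The receptive field on the input at this output position is [2 4 0 / 1 4 3 / 4 5 4]. Elementwise product with the kernel and sum: 4·-1 + 0·1 + 1·-1 + 3·1 + 4·2 + 5·-1.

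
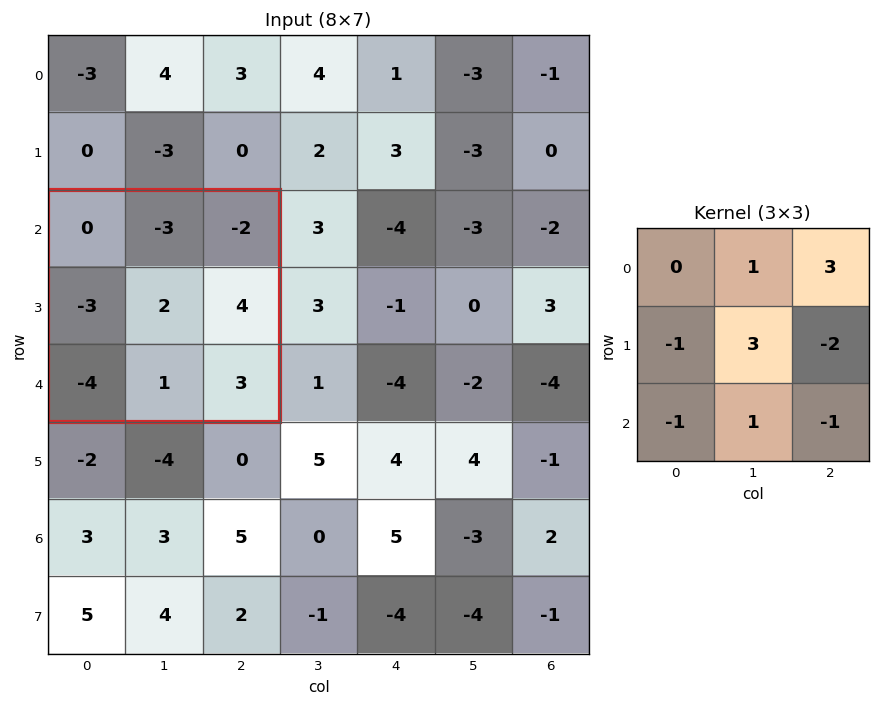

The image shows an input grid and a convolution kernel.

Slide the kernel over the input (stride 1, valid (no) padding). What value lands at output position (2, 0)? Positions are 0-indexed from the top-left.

The receptive field on the input at this output position is [0 -3 -2 / -3 2 4 / -4 1 3]. Elementwise product with the kernel and sum: -3·1 + -2·3 + -3·-1 + 2·3 + 4·-2 + -4·-1 + 1·1 + 3·-1.

-6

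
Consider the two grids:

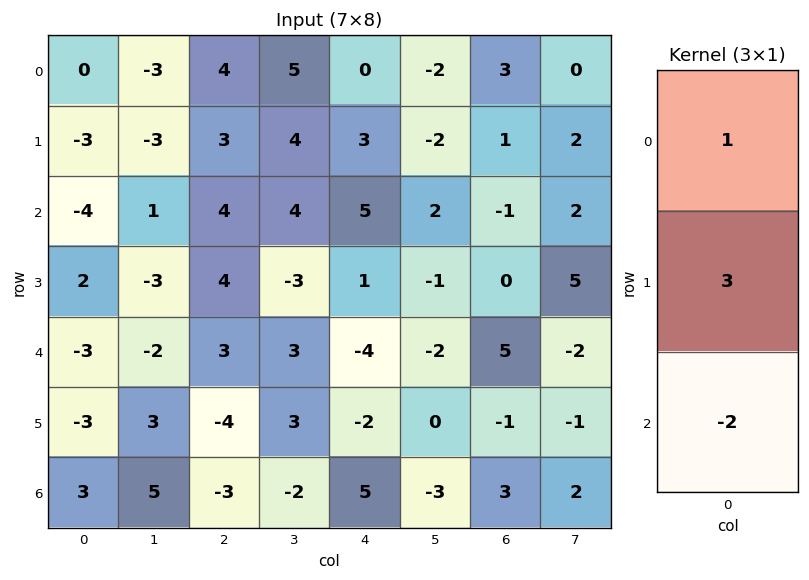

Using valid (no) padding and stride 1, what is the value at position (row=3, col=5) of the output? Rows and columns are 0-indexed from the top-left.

The receptive field on the input at this output position is [-1 / -2 / 0]. Elementwise product with the kernel and sum: -1·1 + -2·3 + 0·-2.

-7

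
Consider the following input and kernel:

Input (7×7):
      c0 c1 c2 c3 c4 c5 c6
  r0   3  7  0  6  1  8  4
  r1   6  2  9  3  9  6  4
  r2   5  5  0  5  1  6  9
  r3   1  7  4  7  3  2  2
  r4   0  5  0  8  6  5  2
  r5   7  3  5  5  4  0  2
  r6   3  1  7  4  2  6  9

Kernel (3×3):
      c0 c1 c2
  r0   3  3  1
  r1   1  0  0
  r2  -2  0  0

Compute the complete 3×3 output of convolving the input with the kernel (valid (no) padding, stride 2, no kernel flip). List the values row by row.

Output[0,0]: The receptive field on the input at this output position is [3 7 0 / 6 2 9 / 5 5 0]. Elementwise product with the kernel and sum: 3·3 + 7·3 + 0·1 + 6·1 + 5·-2.
Output[0,1]: The receptive field on the input at this output position is [0 6 1 / 9 3 9 / 0 5 1]. Elementwise product with the kernel and sum: 0·3 + 6·3 + 1·1 + 9·1 + 0·-2.

26 28 38
31 20 21
16 21 35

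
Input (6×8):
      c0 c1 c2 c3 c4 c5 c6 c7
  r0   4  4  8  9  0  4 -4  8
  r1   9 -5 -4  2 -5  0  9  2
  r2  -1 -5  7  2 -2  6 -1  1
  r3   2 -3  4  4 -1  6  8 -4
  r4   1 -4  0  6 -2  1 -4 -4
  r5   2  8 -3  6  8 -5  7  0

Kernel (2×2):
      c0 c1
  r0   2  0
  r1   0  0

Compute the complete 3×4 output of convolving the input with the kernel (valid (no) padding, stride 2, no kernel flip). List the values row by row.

Output[0,0]: The receptive field on the input at this output position is [4 4 / 9 -5]. Elementwise product with the kernel and sum: 4·2.

8 16 0 -8
-2 14 -4 -2
2 0 -4 -8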